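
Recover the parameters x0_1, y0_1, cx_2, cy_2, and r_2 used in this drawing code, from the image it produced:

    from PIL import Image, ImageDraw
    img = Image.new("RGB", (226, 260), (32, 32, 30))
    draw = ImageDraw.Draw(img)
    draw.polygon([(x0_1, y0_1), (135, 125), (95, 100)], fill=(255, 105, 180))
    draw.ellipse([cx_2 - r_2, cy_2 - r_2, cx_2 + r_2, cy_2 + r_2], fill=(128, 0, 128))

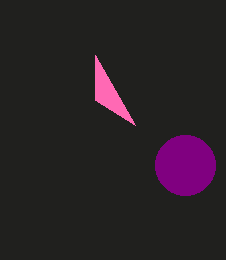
x0_1 = 95; y0_1 = 55; cx_2 = 185; cy_2 = 165; r_2 = 30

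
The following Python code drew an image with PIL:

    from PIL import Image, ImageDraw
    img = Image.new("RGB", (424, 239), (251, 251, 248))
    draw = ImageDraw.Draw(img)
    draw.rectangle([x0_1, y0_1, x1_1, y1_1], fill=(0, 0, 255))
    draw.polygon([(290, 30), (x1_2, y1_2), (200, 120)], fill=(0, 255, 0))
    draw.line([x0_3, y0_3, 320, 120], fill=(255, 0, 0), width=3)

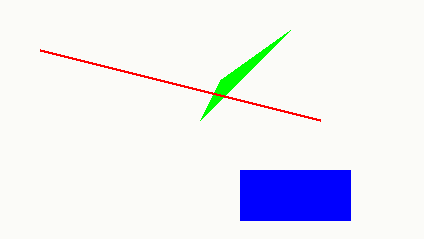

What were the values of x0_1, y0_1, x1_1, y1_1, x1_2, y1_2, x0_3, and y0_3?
x0_1 = 240; y0_1 = 170; x1_1 = 350; y1_1 = 220; x1_2 = 220; y1_2 = 80; x0_3 = 40; y0_3 = 50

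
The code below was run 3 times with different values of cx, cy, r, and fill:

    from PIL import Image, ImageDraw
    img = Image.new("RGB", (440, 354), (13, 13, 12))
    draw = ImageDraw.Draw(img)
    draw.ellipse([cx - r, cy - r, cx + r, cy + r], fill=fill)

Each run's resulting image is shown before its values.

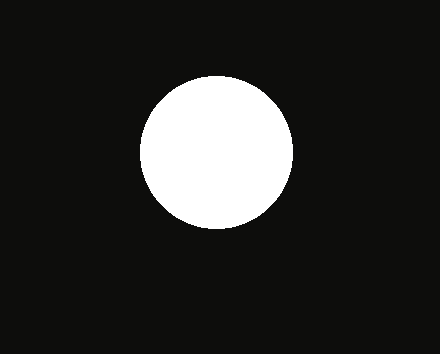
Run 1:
cx = 216; cy = 152; r = 76; fill = 'white'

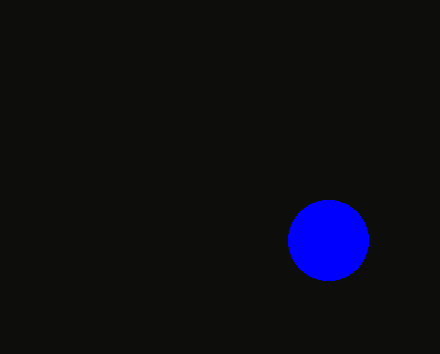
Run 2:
cx = 328, cy = 240, r = 40, fill = 'blue'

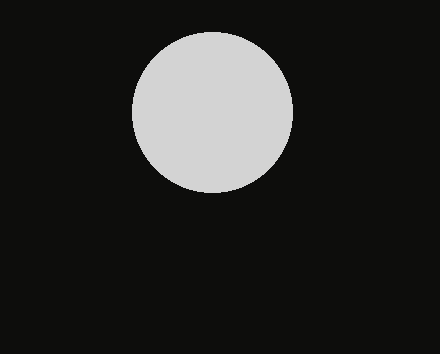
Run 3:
cx = 212, cy = 112, r = 80, fill = 'lightgray'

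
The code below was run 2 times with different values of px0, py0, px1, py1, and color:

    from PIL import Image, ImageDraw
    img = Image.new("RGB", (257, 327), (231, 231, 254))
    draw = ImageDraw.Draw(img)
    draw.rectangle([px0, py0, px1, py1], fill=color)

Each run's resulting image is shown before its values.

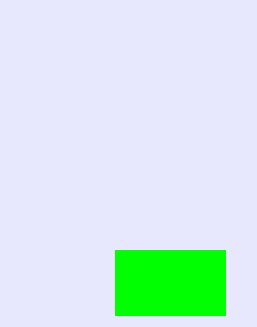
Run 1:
px0 = 115, py0 = 250, px1 = 225, py1 = 315, color = 'lime'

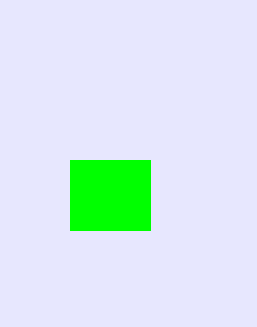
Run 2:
px0 = 70
py0 = 160
px1 = 150
py1 = 230
color = 'lime'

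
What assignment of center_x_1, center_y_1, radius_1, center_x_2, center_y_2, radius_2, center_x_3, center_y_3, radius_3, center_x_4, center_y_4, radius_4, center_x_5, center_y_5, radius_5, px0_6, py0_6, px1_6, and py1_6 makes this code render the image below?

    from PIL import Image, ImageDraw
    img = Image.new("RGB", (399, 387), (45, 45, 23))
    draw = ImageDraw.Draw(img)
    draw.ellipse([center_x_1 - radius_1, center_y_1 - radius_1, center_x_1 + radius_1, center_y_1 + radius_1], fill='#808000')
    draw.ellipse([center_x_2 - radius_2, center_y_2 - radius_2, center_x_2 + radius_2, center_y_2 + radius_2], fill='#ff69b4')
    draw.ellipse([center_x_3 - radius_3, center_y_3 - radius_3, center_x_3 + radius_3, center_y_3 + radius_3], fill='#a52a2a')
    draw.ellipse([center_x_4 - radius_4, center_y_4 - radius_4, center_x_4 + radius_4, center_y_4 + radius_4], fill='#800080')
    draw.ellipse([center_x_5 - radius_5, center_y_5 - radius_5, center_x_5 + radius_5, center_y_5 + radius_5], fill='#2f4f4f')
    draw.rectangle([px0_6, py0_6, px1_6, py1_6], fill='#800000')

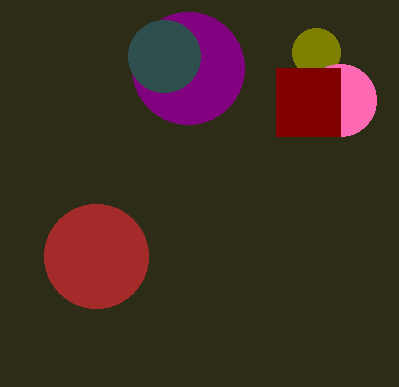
center_x_1 = 316, center_y_1 = 52, radius_1 = 24, center_x_2 = 340, center_y_2 = 100, radius_2 = 36, center_x_3 = 96, center_y_3 = 256, radius_3 = 52, center_x_4 = 188, center_y_4 = 68, radius_4 = 56, center_x_5 = 164, center_y_5 = 56, radius_5 = 36, px0_6 = 276, py0_6 = 68, px1_6 = 340, py1_6 = 136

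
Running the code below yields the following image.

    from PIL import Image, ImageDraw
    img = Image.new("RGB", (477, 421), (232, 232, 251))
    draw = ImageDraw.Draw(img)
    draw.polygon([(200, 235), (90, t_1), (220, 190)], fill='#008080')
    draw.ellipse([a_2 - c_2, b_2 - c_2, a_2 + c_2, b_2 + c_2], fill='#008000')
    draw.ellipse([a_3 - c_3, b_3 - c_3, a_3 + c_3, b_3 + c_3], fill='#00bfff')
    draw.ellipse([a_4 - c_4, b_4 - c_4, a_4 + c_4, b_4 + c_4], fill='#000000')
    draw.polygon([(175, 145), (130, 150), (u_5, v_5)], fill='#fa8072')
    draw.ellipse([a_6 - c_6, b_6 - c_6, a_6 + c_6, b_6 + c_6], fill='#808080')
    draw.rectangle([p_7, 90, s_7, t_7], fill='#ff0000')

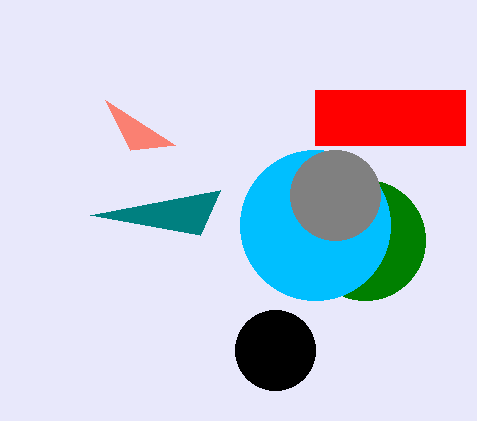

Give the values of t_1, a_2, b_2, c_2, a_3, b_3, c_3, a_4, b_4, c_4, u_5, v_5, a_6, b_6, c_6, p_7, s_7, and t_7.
t_1 = 215; a_2 = 365; b_2 = 240; c_2 = 60; a_3 = 315; b_3 = 225; c_3 = 75; a_4 = 275; b_4 = 350; c_4 = 40; u_5 = 105; v_5 = 100; a_6 = 335; b_6 = 195; c_6 = 45; p_7 = 315; s_7 = 465; t_7 = 145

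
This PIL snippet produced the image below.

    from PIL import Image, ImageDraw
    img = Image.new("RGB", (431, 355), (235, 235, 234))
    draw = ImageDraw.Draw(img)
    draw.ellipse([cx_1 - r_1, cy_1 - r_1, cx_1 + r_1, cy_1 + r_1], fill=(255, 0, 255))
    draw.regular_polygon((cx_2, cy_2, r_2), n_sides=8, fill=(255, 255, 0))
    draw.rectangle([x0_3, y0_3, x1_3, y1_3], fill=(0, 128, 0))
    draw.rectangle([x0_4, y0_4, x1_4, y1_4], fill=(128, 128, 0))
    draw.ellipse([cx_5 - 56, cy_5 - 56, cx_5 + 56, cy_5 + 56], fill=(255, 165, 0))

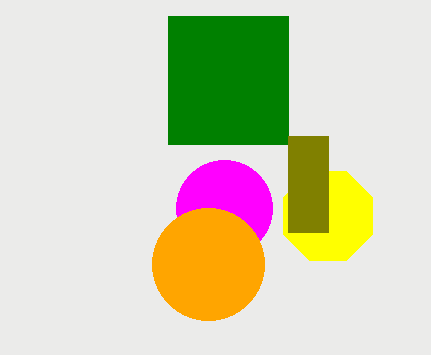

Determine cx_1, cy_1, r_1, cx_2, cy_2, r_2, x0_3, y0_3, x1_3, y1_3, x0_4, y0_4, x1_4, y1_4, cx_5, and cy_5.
cx_1 = 224, cy_1 = 208, r_1 = 48, cx_2 = 328, cy_2 = 216, r_2 = 48, x0_3 = 168, y0_3 = 16, x1_3 = 288, y1_3 = 144, x0_4 = 288, y0_4 = 136, x1_4 = 328, y1_4 = 232, cx_5 = 208, cy_5 = 264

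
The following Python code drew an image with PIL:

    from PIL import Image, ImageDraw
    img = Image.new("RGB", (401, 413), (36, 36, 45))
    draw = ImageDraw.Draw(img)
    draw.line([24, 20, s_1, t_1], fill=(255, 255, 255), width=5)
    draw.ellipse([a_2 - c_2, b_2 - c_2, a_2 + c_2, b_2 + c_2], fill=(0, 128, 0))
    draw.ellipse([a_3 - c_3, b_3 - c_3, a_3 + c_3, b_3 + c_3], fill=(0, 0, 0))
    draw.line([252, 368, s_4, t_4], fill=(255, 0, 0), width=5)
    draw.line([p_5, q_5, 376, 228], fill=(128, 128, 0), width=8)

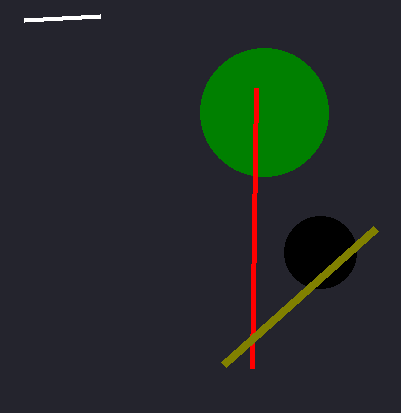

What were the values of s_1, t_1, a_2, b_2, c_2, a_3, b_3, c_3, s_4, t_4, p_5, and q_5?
s_1 = 100
t_1 = 16
a_2 = 264
b_2 = 112
c_2 = 64
a_3 = 320
b_3 = 252
c_3 = 36
s_4 = 256
t_4 = 88
p_5 = 224
q_5 = 364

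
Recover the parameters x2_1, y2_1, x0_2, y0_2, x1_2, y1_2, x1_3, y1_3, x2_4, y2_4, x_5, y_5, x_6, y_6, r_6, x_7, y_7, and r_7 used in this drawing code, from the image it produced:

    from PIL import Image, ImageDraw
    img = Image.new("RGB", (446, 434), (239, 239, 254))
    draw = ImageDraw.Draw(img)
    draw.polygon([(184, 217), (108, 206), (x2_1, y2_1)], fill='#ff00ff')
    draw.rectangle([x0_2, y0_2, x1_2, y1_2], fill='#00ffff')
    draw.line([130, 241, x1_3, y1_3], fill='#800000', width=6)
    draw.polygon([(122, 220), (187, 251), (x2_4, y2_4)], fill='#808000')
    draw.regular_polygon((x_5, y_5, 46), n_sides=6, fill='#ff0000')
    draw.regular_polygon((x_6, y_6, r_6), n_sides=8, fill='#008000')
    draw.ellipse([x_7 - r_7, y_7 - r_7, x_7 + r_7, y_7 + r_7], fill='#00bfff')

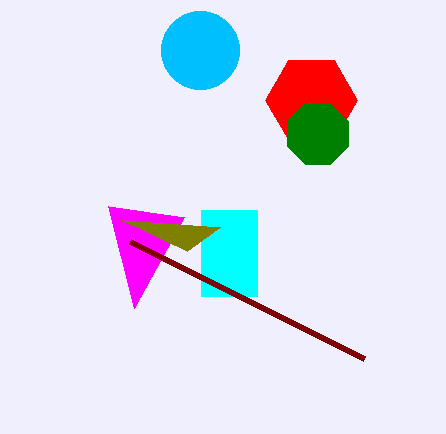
x2_1 = 134
y2_1 = 308
x0_2 = 201
y0_2 = 210
x1_2 = 257
y1_2 = 296
x1_3 = 364
y1_3 = 358
x2_4 = 220
y2_4 = 227
x_5 = 311
y_5 = 100
x_6 = 318
y_6 = 134
r_6 = 33
x_7 = 200
y_7 = 50
r_7 = 39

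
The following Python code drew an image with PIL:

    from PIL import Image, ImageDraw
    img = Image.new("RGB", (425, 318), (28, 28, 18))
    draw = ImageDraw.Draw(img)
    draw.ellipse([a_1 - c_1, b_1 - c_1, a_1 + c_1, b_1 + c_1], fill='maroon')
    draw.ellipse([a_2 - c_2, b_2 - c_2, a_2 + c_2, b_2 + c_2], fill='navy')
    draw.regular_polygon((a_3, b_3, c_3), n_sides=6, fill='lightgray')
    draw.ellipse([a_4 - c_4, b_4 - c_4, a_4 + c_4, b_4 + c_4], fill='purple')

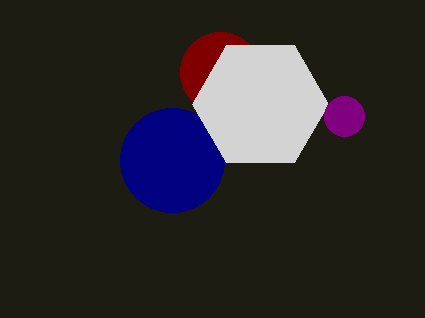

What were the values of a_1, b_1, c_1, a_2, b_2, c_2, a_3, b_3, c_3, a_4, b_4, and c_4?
a_1 = 220; b_1 = 72; c_1 = 40; a_2 = 172; b_2 = 160; c_2 = 52; a_3 = 260; b_3 = 104; c_3 = 68; a_4 = 344; b_4 = 116; c_4 = 20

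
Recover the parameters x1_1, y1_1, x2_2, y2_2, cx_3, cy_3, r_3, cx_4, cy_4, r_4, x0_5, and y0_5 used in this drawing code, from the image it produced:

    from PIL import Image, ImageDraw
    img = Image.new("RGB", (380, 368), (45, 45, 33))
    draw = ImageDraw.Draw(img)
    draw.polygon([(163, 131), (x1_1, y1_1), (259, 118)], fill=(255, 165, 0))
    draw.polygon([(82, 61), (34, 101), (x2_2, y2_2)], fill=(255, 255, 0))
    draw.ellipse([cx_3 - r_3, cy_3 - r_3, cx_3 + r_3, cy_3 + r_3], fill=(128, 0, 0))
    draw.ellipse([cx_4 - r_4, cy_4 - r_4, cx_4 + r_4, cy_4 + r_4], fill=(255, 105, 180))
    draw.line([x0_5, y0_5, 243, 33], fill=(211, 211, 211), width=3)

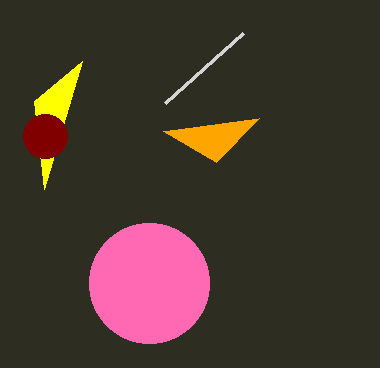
x1_1 = 216
y1_1 = 162
x2_2 = 44
y2_2 = 189
cx_3 = 45
cy_3 = 136
r_3 = 22
cx_4 = 149
cy_4 = 283
r_4 = 60
x0_5 = 165
y0_5 = 103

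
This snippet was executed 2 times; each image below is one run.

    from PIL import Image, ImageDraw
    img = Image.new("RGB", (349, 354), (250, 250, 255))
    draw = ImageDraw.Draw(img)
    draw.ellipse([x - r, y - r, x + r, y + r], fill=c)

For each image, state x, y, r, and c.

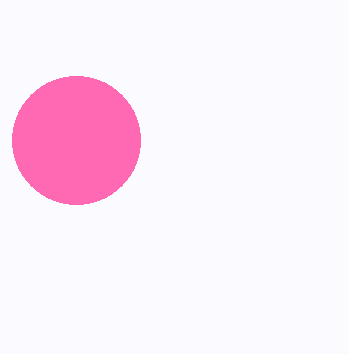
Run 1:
x = 76
y = 140
r = 64
c = 'hotpink'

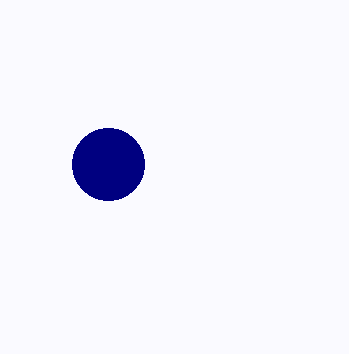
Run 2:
x = 108; y = 164; r = 36; c = 'navy'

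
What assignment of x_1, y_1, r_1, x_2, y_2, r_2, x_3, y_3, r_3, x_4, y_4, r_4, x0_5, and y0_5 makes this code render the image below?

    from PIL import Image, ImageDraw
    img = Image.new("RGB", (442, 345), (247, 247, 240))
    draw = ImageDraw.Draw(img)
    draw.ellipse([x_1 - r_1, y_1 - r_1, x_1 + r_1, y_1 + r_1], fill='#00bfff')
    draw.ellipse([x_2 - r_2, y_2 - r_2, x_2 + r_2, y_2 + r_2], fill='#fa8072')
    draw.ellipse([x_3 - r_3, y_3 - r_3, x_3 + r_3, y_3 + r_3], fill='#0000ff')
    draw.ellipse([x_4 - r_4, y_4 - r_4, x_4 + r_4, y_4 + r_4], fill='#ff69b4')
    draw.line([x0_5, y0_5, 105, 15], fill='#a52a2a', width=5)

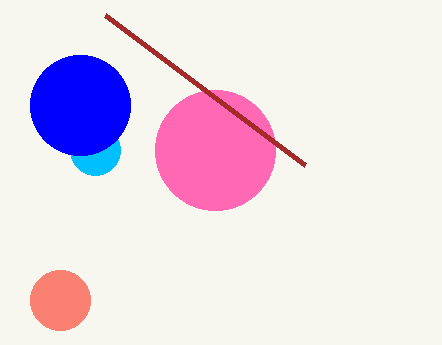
x_1 = 95; y_1 = 150; r_1 = 25; x_2 = 60; y_2 = 300; r_2 = 30; x_3 = 80; y_3 = 105; r_3 = 50; x_4 = 215; y_4 = 150; r_4 = 60; x0_5 = 305; y0_5 = 165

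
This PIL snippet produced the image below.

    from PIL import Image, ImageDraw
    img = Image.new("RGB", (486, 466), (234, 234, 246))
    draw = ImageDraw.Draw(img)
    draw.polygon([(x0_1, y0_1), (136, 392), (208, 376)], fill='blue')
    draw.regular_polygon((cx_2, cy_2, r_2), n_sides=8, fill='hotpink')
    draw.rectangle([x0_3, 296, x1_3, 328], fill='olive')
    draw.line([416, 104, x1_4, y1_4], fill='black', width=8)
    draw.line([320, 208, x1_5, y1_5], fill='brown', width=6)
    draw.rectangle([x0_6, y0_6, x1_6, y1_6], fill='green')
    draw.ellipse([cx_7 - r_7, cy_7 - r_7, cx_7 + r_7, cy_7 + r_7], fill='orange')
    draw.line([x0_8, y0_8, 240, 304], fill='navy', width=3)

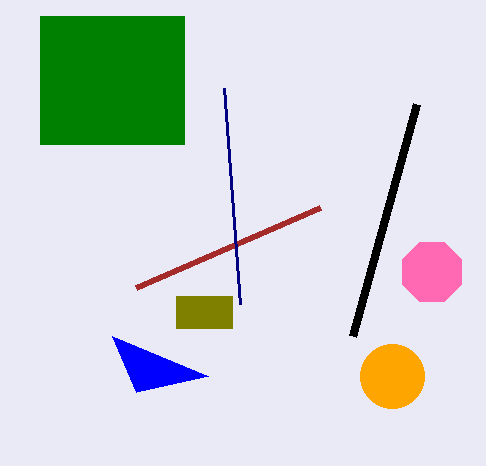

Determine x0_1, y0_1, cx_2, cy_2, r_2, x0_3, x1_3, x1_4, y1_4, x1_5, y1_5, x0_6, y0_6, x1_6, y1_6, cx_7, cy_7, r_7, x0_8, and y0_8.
x0_1 = 112, y0_1 = 336, cx_2 = 432, cy_2 = 272, r_2 = 32, x0_3 = 176, x1_3 = 232, x1_4 = 352, y1_4 = 336, x1_5 = 136, y1_5 = 288, x0_6 = 40, y0_6 = 16, x1_6 = 184, y1_6 = 144, cx_7 = 392, cy_7 = 376, r_7 = 32, x0_8 = 224, y0_8 = 88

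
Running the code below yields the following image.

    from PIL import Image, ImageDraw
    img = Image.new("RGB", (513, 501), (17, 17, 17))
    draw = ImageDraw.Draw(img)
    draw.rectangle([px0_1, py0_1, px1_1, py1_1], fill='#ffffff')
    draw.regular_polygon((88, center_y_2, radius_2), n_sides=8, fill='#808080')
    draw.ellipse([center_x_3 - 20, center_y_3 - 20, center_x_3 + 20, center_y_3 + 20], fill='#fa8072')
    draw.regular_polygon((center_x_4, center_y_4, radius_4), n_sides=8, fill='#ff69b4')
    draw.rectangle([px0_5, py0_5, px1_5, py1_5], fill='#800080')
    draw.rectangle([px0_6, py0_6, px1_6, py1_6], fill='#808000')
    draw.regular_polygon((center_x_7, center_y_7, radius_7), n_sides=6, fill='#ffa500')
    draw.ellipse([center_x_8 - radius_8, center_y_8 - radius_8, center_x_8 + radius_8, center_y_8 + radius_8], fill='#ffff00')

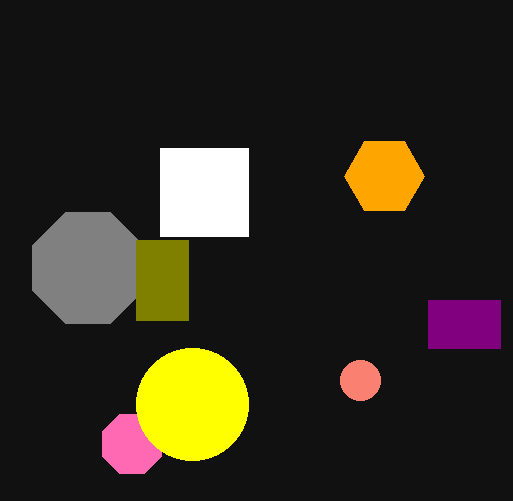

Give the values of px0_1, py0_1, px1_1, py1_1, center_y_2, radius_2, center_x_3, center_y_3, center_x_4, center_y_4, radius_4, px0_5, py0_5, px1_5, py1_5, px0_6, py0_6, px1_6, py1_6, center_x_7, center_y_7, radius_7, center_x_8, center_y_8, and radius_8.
px0_1 = 160; py0_1 = 148; px1_1 = 248; py1_1 = 236; center_y_2 = 268; radius_2 = 60; center_x_3 = 360; center_y_3 = 380; center_x_4 = 132; center_y_4 = 444; radius_4 = 32; px0_5 = 428; py0_5 = 300; px1_5 = 500; py1_5 = 348; px0_6 = 136; py0_6 = 240; px1_6 = 188; py1_6 = 320; center_x_7 = 384; center_y_7 = 176; radius_7 = 40; center_x_8 = 192; center_y_8 = 404; radius_8 = 56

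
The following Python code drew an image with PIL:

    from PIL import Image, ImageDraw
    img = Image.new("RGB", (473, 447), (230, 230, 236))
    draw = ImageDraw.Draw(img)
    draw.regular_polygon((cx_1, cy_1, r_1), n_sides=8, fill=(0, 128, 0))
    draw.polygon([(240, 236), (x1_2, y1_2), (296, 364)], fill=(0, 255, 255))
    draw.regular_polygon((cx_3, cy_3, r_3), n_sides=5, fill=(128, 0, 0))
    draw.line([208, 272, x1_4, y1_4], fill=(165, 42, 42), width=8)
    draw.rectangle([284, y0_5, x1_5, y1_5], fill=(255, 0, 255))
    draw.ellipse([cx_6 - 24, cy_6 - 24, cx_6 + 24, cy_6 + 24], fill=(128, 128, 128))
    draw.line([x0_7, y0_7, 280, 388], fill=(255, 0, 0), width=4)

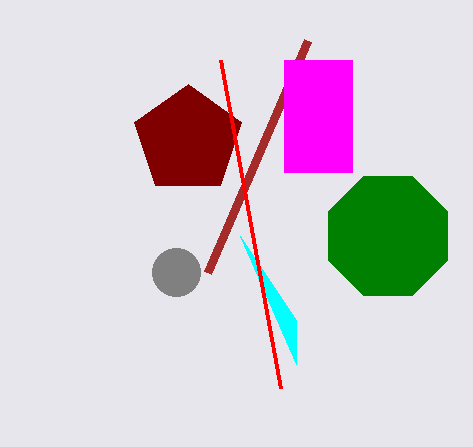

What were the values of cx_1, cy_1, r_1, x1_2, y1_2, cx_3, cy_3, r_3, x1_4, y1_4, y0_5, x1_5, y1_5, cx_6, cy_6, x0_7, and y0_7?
cx_1 = 388, cy_1 = 236, r_1 = 64, x1_2 = 296, y1_2 = 320, cx_3 = 188, cy_3 = 140, r_3 = 56, x1_4 = 308, y1_4 = 40, y0_5 = 60, x1_5 = 352, y1_5 = 172, cx_6 = 176, cy_6 = 272, x0_7 = 220, y0_7 = 60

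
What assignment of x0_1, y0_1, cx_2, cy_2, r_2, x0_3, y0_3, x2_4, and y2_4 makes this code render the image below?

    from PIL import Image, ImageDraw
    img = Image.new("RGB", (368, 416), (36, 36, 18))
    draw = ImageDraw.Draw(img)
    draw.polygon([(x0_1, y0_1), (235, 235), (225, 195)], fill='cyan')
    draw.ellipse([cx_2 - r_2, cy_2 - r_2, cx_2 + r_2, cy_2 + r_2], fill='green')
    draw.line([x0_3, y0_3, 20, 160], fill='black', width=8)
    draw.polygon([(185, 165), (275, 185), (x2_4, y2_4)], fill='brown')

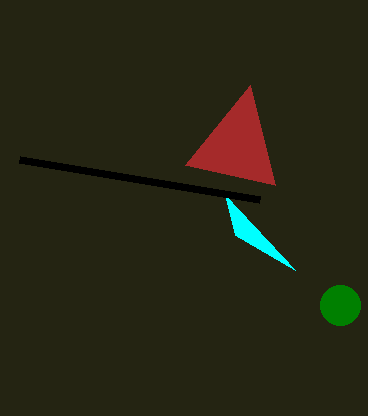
x0_1 = 295; y0_1 = 270; cx_2 = 340; cy_2 = 305; r_2 = 20; x0_3 = 260; y0_3 = 200; x2_4 = 250; y2_4 = 85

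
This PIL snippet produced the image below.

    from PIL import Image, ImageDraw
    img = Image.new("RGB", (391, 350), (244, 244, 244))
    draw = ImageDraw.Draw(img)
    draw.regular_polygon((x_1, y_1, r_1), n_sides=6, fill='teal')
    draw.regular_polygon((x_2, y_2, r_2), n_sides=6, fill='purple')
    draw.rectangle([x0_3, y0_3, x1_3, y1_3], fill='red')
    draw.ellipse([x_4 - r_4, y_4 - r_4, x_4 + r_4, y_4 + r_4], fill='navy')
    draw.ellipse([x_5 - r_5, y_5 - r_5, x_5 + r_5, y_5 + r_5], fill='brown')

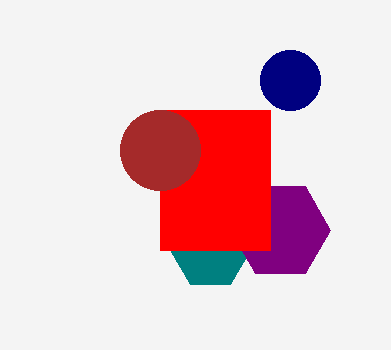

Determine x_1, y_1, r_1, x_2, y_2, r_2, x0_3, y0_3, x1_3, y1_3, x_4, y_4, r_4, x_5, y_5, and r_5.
x_1 = 210
y_1 = 250
r_1 = 40
x_2 = 280
y_2 = 230
r_2 = 50
x0_3 = 160
y0_3 = 110
x1_3 = 270
y1_3 = 250
x_4 = 290
y_4 = 80
r_4 = 30
x_5 = 160
y_5 = 150
r_5 = 40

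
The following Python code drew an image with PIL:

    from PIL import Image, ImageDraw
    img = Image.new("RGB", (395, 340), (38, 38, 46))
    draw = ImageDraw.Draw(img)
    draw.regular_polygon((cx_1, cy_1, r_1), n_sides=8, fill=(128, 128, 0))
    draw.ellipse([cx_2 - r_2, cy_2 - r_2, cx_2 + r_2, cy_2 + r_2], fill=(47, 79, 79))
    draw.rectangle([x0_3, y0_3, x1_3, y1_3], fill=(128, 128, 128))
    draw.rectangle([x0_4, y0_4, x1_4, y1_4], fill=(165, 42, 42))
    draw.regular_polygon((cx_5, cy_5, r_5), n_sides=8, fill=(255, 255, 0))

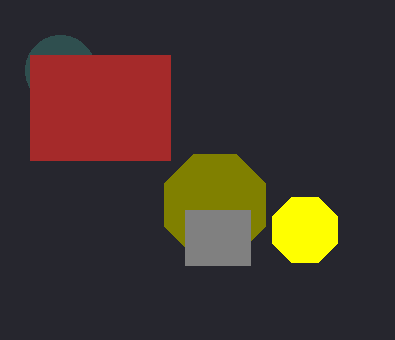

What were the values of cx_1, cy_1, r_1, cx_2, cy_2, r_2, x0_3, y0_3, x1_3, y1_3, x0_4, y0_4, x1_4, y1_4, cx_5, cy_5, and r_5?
cx_1 = 215, cy_1 = 205, r_1 = 55, cx_2 = 60, cy_2 = 70, r_2 = 35, x0_3 = 185, y0_3 = 210, x1_3 = 250, y1_3 = 265, x0_4 = 30, y0_4 = 55, x1_4 = 170, y1_4 = 160, cx_5 = 305, cy_5 = 230, r_5 = 35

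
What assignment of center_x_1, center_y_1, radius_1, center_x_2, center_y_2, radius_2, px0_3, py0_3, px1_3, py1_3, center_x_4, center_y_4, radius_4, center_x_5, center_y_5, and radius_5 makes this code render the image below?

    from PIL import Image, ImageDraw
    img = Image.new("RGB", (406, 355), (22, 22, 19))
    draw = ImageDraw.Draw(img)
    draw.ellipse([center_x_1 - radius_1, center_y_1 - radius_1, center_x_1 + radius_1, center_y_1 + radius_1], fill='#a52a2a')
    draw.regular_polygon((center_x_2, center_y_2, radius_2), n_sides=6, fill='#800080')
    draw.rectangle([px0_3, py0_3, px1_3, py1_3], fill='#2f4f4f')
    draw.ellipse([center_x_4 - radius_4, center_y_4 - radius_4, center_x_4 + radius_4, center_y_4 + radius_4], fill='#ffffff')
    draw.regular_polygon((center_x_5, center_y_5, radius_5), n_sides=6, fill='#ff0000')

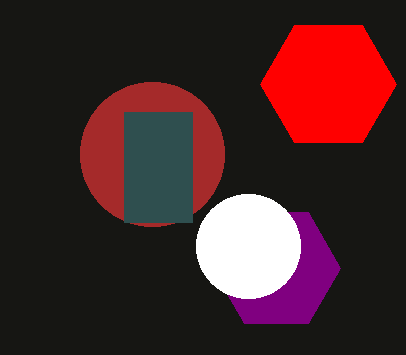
center_x_1 = 152, center_y_1 = 154, radius_1 = 72, center_x_2 = 276, center_y_2 = 268, radius_2 = 64, px0_3 = 124, py0_3 = 112, px1_3 = 192, py1_3 = 222, center_x_4 = 248, center_y_4 = 246, radius_4 = 52, center_x_5 = 328, center_y_5 = 84, radius_5 = 68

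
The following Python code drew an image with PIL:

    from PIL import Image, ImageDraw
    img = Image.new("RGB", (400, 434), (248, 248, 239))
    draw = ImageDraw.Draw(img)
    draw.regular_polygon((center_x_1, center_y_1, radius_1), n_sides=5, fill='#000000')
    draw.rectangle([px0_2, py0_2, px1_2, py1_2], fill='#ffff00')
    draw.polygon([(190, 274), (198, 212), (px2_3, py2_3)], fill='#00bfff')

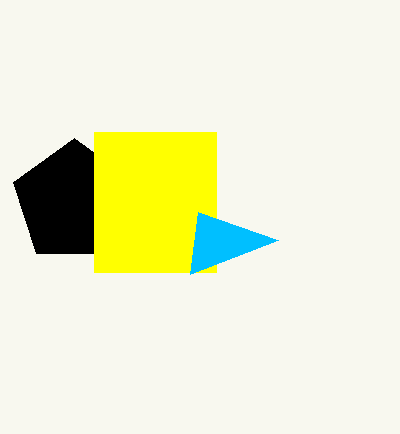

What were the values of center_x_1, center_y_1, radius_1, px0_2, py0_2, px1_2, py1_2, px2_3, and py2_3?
center_x_1 = 74; center_y_1 = 202; radius_1 = 64; px0_2 = 94; py0_2 = 132; px1_2 = 216; py1_2 = 272; px2_3 = 278; py2_3 = 240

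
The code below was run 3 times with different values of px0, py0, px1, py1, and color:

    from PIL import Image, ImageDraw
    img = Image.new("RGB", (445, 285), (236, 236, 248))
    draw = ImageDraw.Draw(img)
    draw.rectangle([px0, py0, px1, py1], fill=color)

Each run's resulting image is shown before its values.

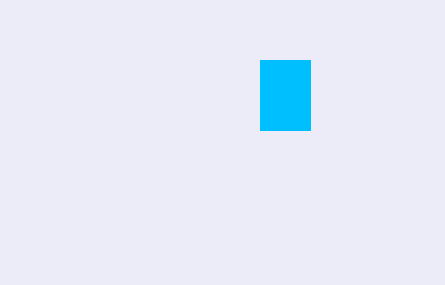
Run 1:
px0 = 260; py0 = 60; px1 = 310; py1 = 130; color = 'deepskyblue'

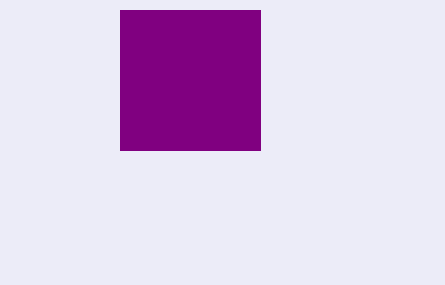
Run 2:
px0 = 120
py0 = 10
px1 = 260
py1 = 150
color = 'purple'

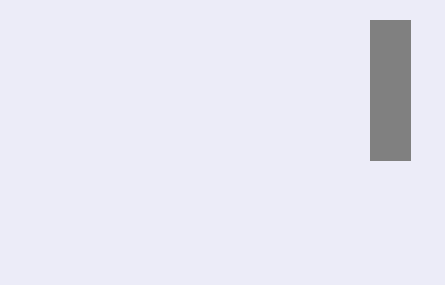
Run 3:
px0 = 370, py0 = 20, px1 = 410, py1 = 160, color = 'gray'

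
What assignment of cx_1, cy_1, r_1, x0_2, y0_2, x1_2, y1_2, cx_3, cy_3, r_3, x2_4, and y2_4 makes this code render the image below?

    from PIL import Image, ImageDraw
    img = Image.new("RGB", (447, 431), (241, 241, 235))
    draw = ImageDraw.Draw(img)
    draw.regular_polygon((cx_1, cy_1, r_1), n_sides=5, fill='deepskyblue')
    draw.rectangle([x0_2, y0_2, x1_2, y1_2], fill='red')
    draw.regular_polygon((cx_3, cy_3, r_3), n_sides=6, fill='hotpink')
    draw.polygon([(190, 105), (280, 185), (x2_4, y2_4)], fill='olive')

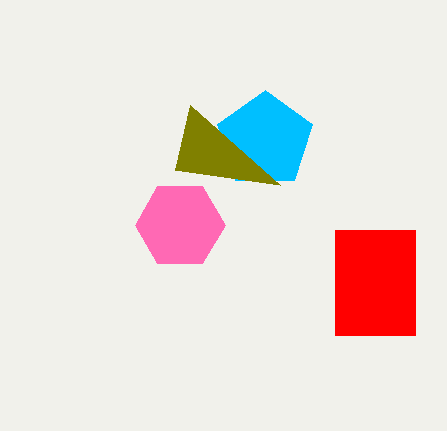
cx_1 = 265; cy_1 = 140; r_1 = 50; x0_2 = 335; y0_2 = 230; x1_2 = 415; y1_2 = 335; cx_3 = 180; cy_3 = 225; r_3 = 45; x2_4 = 175; y2_4 = 170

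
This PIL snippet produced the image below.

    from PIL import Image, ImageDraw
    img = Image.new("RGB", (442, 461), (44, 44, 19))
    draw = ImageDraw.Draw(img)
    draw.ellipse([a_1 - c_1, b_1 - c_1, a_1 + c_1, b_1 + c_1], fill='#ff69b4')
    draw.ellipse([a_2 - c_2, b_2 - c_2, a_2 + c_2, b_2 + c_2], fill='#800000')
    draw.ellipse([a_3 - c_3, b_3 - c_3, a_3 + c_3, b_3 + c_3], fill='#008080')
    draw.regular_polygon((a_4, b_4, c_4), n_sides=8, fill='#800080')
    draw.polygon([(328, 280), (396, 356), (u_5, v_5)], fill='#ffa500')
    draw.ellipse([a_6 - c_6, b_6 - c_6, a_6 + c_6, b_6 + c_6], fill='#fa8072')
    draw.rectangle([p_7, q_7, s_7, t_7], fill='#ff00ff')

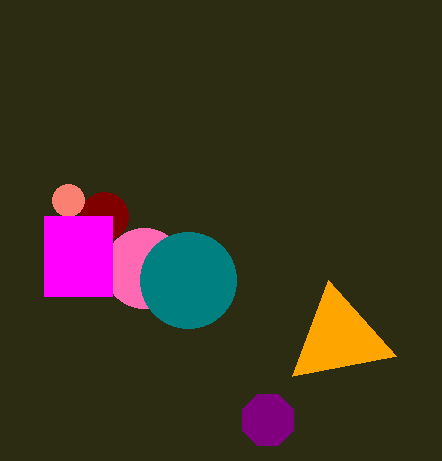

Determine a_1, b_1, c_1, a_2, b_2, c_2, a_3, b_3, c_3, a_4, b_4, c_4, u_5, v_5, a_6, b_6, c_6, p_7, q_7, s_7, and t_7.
a_1 = 144; b_1 = 268; c_1 = 40; a_2 = 104; b_2 = 216; c_2 = 24; a_3 = 188; b_3 = 280; c_3 = 48; a_4 = 268; b_4 = 420; c_4 = 28; u_5 = 292; v_5 = 376; a_6 = 68; b_6 = 200; c_6 = 16; p_7 = 44; q_7 = 216; s_7 = 112; t_7 = 296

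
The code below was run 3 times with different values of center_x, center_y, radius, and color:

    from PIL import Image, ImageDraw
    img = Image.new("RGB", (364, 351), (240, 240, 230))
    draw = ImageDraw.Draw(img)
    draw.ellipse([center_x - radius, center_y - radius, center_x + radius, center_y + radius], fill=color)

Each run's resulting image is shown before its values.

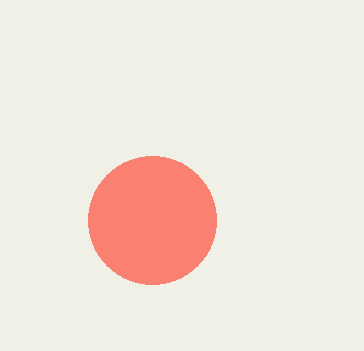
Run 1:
center_x = 152; center_y = 220; radius = 64; color = 'salmon'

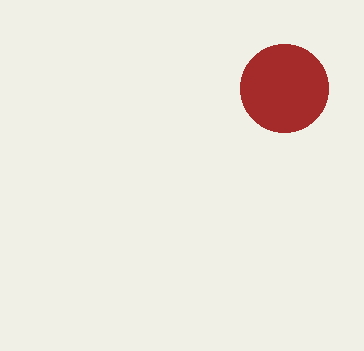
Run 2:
center_x = 284
center_y = 88
radius = 44
color = 'brown'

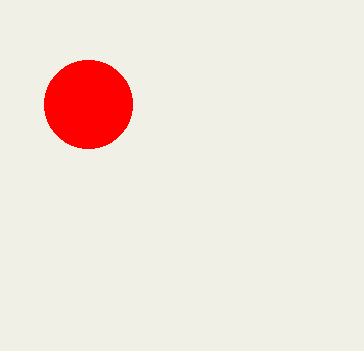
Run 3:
center_x = 88; center_y = 104; radius = 44; color = 'red'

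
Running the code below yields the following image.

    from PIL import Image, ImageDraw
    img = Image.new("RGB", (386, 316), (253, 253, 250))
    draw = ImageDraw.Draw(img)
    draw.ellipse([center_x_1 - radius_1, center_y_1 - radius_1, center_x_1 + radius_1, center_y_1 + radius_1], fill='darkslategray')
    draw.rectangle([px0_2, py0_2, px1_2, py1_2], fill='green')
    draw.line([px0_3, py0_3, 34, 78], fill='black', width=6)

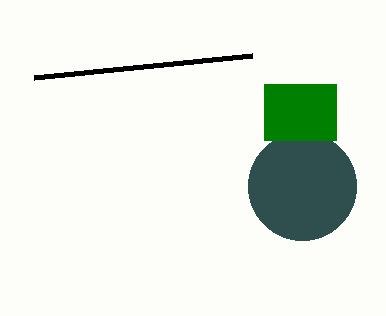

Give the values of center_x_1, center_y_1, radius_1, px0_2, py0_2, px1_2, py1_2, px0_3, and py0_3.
center_x_1 = 302, center_y_1 = 186, radius_1 = 54, px0_2 = 264, py0_2 = 84, px1_2 = 336, py1_2 = 140, px0_3 = 252, py0_3 = 56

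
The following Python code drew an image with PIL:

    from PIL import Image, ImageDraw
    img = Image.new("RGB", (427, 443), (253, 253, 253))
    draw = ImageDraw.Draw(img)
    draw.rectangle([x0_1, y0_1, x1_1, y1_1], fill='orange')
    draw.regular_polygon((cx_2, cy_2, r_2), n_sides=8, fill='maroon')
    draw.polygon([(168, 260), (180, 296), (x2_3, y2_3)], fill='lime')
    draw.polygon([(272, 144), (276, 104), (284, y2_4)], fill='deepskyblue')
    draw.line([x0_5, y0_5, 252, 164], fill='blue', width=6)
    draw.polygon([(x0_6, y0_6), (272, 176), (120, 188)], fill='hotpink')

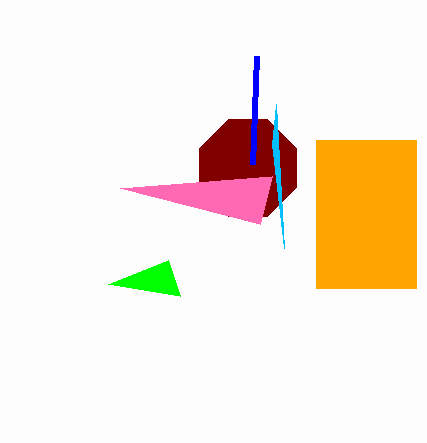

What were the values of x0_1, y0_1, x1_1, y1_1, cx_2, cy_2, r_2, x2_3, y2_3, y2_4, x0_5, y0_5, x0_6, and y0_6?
x0_1 = 316
y0_1 = 140
x1_1 = 416
y1_1 = 288
cx_2 = 248
cy_2 = 168
r_2 = 52
x2_3 = 108
y2_3 = 284
y2_4 = 248
x0_5 = 256
y0_5 = 56
x0_6 = 260
y0_6 = 224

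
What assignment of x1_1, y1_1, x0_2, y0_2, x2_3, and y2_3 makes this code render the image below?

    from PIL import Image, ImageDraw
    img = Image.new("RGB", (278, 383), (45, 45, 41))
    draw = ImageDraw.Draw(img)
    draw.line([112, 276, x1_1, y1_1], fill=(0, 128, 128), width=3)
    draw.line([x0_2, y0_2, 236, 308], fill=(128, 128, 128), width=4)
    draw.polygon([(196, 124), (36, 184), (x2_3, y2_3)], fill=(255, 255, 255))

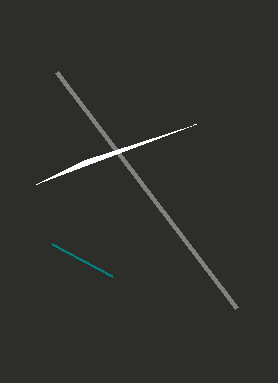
x1_1 = 52; y1_1 = 244; x0_2 = 56; y0_2 = 72; x2_3 = 84; y2_3 = 160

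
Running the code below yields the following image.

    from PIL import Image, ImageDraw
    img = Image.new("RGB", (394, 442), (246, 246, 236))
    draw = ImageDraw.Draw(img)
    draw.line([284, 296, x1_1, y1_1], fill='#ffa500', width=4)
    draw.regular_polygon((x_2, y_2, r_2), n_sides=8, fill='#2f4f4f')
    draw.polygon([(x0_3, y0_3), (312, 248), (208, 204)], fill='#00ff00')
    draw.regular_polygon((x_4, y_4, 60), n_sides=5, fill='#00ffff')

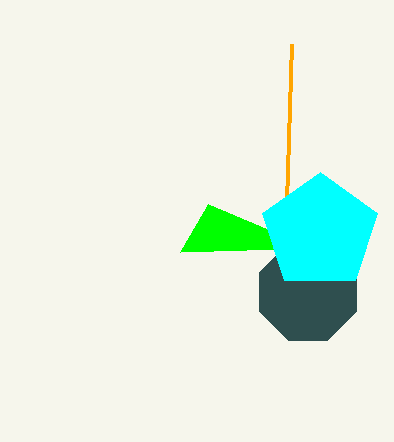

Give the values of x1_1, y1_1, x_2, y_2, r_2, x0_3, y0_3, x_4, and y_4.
x1_1 = 292
y1_1 = 44
x_2 = 308
y_2 = 292
r_2 = 52
x0_3 = 180
y0_3 = 252
x_4 = 320
y_4 = 232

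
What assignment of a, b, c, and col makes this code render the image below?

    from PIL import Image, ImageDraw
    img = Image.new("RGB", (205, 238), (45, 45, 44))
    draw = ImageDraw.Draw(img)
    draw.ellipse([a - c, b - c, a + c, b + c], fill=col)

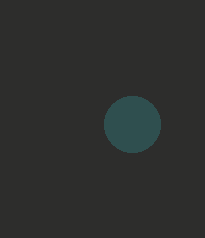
a = 132; b = 124; c = 28; col = 'darkslategray'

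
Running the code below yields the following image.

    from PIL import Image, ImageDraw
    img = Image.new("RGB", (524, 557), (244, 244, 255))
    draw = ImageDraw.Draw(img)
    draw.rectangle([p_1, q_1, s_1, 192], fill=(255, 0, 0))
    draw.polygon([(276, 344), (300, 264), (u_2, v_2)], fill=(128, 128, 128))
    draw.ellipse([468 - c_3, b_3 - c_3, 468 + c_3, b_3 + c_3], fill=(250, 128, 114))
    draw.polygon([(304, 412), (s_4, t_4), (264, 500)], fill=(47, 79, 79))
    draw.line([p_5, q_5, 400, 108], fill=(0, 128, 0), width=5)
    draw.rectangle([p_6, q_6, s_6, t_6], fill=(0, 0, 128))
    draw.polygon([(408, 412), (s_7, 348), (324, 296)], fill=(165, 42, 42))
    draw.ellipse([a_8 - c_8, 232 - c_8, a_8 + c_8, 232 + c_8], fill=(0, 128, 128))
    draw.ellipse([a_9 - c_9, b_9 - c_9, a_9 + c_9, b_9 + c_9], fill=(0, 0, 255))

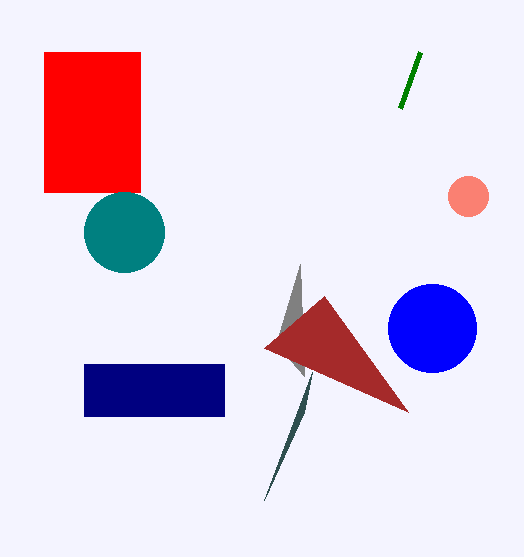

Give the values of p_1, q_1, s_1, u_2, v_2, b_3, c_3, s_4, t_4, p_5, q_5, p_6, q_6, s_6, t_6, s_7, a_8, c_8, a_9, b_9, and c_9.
p_1 = 44
q_1 = 52
s_1 = 140
u_2 = 304
v_2 = 376
b_3 = 196
c_3 = 20
s_4 = 312
t_4 = 372
p_5 = 420
q_5 = 52
p_6 = 84
q_6 = 364
s_6 = 224
t_6 = 416
s_7 = 264
a_8 = 124
c_8 = 40
a_9 = 432
b_9 = 328
c_9 = 44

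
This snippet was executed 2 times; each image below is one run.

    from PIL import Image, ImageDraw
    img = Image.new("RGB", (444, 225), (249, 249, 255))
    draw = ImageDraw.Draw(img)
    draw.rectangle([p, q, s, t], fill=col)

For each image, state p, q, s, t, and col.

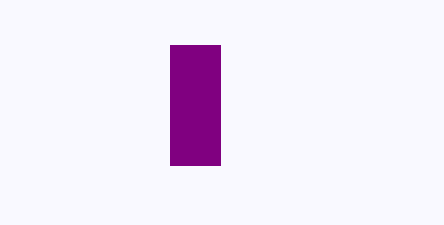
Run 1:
p = 170
q = 45
s = 220
t = 165
col = 'purple'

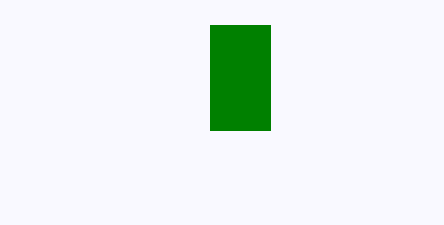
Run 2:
p = 210, q = 25, s = 270, t = 130, col = 'green'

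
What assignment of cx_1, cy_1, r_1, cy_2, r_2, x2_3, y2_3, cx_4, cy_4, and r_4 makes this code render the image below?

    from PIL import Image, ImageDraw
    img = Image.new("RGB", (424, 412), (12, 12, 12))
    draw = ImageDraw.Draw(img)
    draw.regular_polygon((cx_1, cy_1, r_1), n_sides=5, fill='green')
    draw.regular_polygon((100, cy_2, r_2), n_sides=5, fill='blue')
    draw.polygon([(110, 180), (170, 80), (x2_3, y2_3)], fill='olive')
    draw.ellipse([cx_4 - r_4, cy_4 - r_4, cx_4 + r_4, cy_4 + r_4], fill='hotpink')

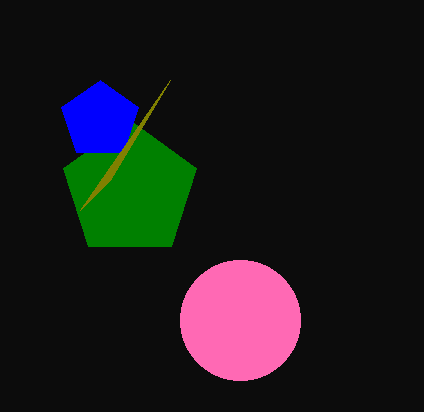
cx_1 = 130, cy_1 = 190, r_1 = 70, cy_2 = 120, r_2 = 40, x2_3 = 80, y2_3 = 210, cx_4 = 240, cy_4 = 320, r_4 = 60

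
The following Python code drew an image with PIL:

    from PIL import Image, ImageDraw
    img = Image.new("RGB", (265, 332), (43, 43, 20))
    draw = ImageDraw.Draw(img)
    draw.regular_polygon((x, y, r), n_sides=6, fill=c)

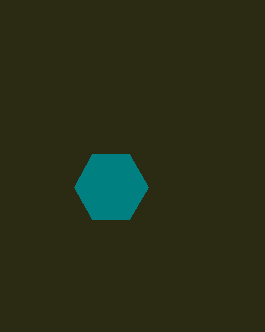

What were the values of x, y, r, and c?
x = 111, y = 187, r = 37, c = 'teal'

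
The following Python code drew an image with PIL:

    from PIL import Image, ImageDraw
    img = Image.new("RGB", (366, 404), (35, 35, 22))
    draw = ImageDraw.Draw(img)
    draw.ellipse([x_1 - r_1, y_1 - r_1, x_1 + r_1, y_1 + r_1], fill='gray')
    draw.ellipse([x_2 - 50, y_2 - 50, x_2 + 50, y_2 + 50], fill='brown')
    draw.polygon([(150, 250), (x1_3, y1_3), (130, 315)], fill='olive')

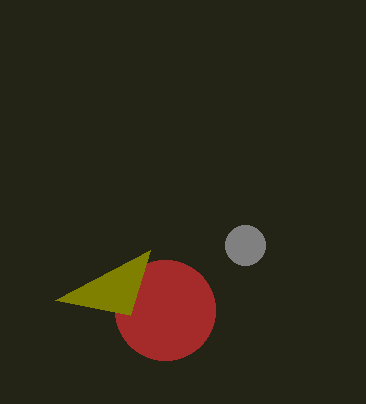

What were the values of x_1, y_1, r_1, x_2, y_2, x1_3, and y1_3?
x_1 = 245
y_1 = 245
r_1 = 20
x_2 = 165
y_2 = 310
x1_3 = 55
y1_3 = 300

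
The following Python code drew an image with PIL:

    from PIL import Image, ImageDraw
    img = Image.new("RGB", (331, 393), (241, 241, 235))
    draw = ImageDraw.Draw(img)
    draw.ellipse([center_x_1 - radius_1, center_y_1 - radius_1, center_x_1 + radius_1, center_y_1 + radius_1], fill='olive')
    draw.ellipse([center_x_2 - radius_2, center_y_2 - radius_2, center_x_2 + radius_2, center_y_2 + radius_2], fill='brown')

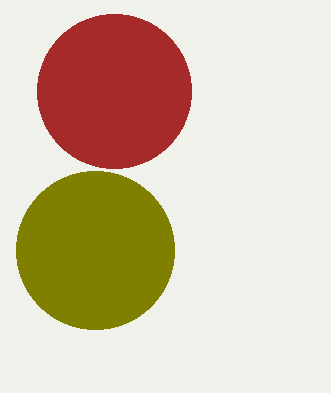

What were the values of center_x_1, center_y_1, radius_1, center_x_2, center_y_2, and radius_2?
center_x_1 = 95, center_y_1 = 250, radius_1 = 79, center_x_2 = 114, center_y_2 = 91, radius_2 = 77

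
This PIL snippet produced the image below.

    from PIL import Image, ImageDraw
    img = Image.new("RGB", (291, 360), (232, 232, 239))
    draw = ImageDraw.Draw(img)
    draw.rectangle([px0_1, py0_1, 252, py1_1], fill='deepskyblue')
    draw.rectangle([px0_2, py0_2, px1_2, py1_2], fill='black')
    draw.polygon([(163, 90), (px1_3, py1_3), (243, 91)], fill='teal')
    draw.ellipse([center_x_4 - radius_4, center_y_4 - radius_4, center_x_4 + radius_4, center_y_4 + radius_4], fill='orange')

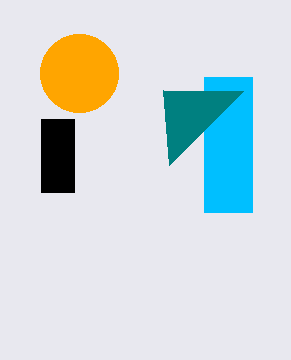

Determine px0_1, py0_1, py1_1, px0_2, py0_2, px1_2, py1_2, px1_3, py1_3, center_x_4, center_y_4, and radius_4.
px0_1 = 204, py0_1 = 77, py1_1 = 212, px0_2 = 41, py0_2 = 119, px1_2 = 74, py1_2 = 192, px1_3 = 169, py1_3 = 165, center_x_4 = 79, center_y_4 = 73, radius_4 = 39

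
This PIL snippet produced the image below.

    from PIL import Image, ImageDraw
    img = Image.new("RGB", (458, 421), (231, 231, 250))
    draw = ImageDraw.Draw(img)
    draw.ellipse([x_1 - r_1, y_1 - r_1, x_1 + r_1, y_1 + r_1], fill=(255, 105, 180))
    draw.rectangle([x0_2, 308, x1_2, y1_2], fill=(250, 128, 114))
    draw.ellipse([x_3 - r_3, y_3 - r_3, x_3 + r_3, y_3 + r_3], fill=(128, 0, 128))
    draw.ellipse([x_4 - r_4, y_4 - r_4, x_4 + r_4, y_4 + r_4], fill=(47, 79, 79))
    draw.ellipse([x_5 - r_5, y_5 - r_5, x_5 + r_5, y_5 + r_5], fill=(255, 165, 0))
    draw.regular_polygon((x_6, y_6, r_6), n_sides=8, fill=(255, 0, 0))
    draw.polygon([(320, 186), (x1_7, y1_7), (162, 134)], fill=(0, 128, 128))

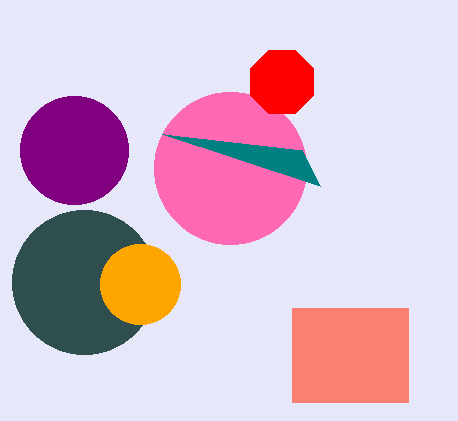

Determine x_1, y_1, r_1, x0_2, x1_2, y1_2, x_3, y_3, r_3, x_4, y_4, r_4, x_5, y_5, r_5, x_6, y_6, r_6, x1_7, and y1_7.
x_1 = 230; y_1 = 168; r_1 = 76; x0_2 = 292; x1_2 = 408; y1_2 = 402; x_3 = 74; y_3 = 150; r_3 = 54; x_4 = 84; y_4 = 282; r_4 = 72; x_5 = 140; y_5 = 284; r_5 = 40; x_6 = 282; y_6 = 82; r_6 = 34; x1_7 = 302; y1_7 = 150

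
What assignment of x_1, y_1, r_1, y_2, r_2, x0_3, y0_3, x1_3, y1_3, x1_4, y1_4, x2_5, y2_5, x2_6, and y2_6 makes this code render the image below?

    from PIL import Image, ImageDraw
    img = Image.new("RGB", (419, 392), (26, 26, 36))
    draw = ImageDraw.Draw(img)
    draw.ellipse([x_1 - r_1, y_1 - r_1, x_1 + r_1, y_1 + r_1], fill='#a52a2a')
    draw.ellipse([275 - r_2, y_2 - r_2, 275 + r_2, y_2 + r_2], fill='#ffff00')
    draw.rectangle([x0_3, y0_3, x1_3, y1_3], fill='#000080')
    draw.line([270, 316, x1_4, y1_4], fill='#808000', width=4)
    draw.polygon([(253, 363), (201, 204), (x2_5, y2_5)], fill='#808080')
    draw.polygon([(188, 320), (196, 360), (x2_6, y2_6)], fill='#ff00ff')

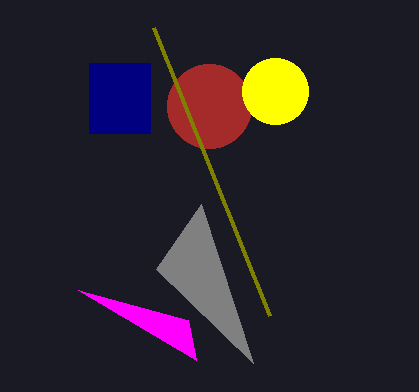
x_1 = 209
y_1 = 106
r_1 = 42
y_2 = 91
r_2 = 33
x0_3 = 89
y0_3 = 63
x1_3 = 150
y1_3 = 133
x1_4 = 154
y1_4 = 28
x2_5 = 156
y2_5 = 269
x2_6 = 78
y2_6 = 290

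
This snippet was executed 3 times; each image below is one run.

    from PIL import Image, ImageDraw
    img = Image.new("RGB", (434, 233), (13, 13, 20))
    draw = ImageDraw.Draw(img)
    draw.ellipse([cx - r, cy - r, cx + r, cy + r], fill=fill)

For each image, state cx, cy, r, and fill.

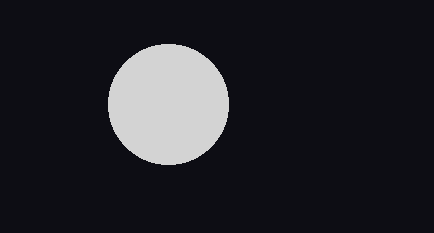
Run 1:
cx = 168
cy = 104
r = 60
fill = 'lightgray'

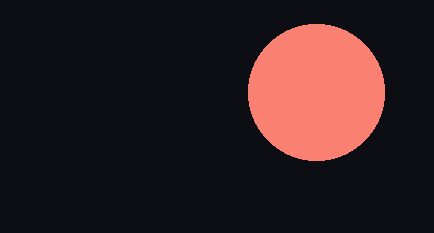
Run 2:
cx = 316; cy = 92; r = 68; fill = 'salmon'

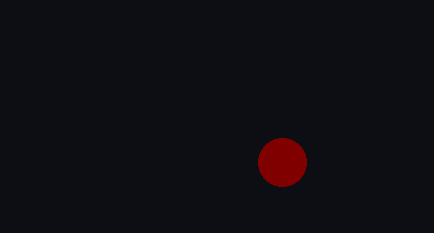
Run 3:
cx = 282; cy = 162; r = 24; fill = 'maroon'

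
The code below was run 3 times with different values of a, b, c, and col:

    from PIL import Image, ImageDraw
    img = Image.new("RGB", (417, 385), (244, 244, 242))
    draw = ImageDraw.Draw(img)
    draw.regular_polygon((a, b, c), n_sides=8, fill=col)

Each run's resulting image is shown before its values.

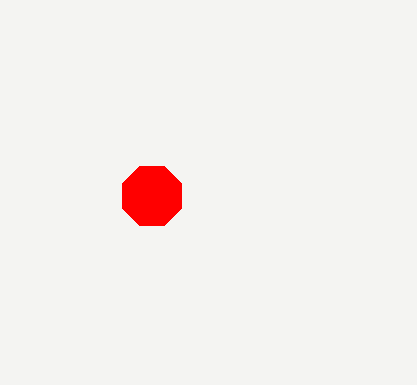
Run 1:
a = 152
b = 196
c = 32
col = 'red'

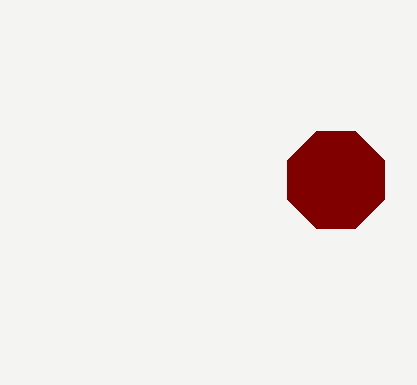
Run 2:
a = 336, b = 180, c = 52, col = 'maroon'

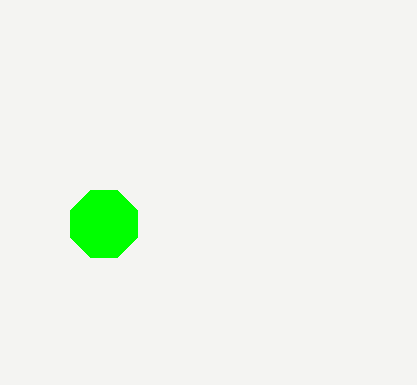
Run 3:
a = 104
b = 224
c = 36
col = 'lime'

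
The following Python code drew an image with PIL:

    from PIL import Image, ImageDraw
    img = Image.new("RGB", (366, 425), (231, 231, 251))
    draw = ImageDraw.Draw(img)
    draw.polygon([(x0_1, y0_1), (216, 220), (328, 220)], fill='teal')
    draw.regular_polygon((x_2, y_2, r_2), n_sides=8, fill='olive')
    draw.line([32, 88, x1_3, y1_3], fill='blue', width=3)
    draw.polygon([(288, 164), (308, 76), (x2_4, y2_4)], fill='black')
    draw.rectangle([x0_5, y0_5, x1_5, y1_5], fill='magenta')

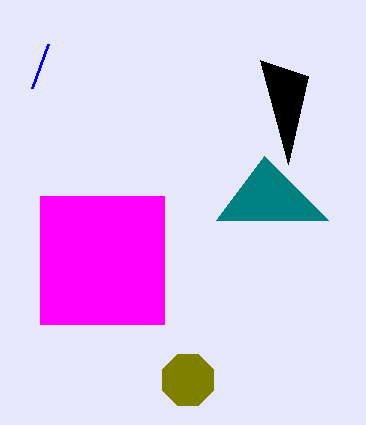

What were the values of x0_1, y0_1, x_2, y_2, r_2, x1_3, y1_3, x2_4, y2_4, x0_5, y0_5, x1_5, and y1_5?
x0_1 = 264, y0_1 = 156, x_2 = 188, y_2 = 380, r_2 = 28, x1_3 = 48, y1_3 = 44, x2_4 = 260, y2_4 = 60, x0_5 = 40, y0_5 = 196, x1_5 = 164, y1_5 = 324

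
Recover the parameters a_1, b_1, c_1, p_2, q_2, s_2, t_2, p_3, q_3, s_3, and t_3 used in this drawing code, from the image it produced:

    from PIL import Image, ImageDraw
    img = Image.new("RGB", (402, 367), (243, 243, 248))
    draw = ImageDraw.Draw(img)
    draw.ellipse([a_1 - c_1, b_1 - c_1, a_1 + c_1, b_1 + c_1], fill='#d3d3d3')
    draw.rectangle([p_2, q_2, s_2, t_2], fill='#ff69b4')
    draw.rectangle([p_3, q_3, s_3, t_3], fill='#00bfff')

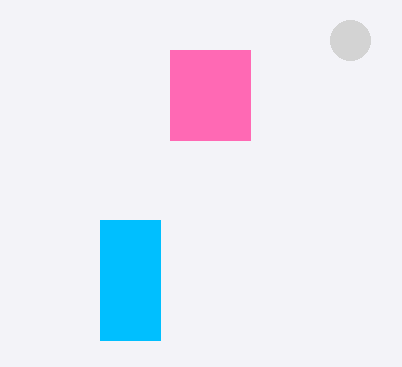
a_1 = 350, b_1 = 40, c_1 = 20, p_2 = 170, q_2 = 50, s_2 = 250, t_2 = 140, p_3 = 100, q_3 = 220, s_3 = 160, t_3 = 340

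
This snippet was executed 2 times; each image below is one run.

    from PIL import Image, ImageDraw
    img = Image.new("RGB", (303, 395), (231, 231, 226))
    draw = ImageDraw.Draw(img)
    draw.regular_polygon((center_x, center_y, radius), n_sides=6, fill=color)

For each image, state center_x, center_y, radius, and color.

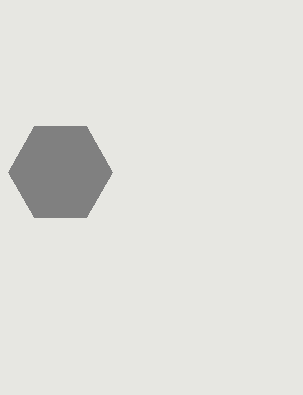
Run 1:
center_x = 60
center_y = 172
radius = 52
color = 'gray'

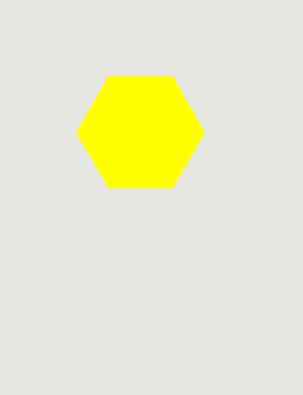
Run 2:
center_x = 140
center_y = 132
radius = 64
color = 'yellow'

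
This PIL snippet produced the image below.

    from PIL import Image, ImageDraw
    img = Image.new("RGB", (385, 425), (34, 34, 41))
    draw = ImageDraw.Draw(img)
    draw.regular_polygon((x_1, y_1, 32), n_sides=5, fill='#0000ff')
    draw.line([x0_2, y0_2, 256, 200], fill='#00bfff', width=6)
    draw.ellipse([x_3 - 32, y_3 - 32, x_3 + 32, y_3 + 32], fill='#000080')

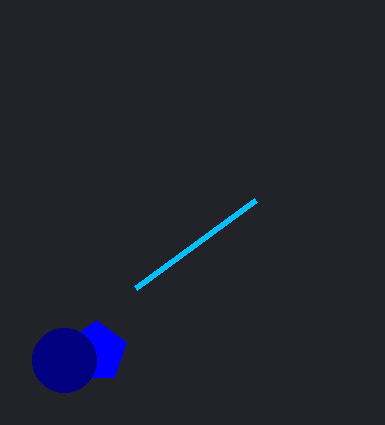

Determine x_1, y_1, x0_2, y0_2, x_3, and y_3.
x_1 = 96, y_1 = 352, x0_2 = 136, y0_2 = 288, x_3 = 64, y_3 = 360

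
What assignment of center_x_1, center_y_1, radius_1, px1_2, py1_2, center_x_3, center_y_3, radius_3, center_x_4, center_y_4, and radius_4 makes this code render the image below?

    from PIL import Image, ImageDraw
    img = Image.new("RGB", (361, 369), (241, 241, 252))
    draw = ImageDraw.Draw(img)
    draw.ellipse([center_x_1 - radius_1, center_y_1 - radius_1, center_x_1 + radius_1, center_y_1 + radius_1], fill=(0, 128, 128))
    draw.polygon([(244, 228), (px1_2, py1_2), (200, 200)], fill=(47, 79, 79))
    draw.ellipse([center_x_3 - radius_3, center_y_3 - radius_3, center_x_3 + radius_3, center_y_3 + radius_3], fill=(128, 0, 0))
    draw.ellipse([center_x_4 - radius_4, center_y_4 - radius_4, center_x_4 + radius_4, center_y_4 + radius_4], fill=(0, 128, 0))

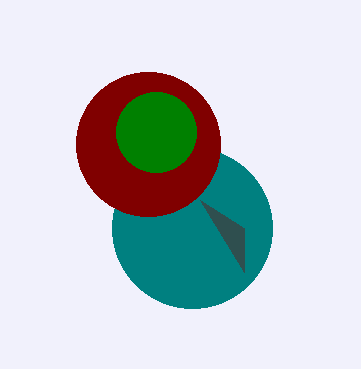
center_x_1 = 192; center_y_1 = 228; radius_1 = 80; px1_2 = 244; py1_2 = 272; center_x_3 = 148; center_y_3 = 144; radius_3 = 72; center_x_4 = 156; center_y_4 = 132; radius_4 = 40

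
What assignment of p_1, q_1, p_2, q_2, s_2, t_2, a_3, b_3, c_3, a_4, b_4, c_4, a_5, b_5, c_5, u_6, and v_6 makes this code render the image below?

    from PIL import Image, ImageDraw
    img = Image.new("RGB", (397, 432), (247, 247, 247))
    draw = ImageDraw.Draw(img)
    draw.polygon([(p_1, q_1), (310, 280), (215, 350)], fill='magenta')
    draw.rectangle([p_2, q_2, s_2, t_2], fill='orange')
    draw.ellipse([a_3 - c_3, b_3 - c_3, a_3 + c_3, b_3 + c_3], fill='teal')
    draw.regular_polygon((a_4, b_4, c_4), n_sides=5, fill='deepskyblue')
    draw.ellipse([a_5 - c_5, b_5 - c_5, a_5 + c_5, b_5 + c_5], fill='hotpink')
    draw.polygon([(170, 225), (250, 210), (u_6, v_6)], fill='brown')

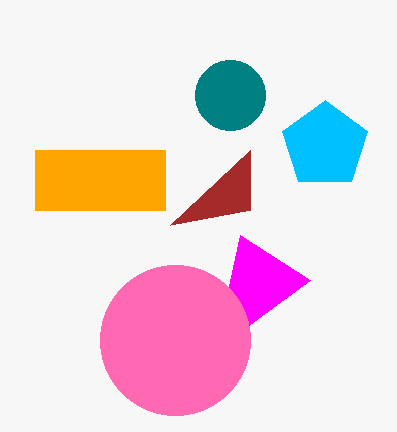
p_1 = 240; q_1 = 235; p_2 = 35; q_2 = 150; s_2 = 165; t_2 = 210; a_3 = 230; b_3 = 95; c_3 = 35; a_4 = 325; b_4 = 145; c_4 = 45; a_5 = 175; b_5 = 340; c_5 = 75; u_6 = 250; v_6 = 150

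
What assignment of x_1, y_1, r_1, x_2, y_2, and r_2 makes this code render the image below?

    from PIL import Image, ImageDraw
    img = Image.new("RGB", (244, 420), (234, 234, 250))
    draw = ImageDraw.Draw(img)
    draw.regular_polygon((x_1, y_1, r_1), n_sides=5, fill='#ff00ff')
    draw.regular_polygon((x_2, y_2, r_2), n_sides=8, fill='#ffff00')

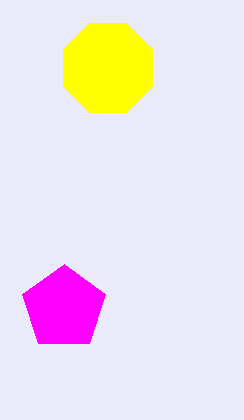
x_1 = 64, y_1 = 308, r_1 = 44, x_2 = 108, y_2 = 68, r_2 = 48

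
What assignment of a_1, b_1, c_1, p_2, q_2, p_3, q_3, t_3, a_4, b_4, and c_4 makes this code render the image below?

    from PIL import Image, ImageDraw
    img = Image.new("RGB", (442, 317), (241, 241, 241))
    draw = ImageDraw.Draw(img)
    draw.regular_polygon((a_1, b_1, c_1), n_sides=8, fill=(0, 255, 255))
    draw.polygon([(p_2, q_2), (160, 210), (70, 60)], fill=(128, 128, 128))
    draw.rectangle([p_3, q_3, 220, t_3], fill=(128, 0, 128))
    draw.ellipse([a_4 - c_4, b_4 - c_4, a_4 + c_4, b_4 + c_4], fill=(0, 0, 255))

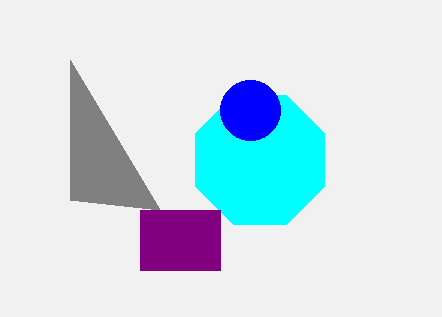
a_1 = 260, b_1 = 160, c_1 = 70, p_2 = 70, q_2 = 200, p_3 = 140, q_3 = 210, t_3 = 270, a_4 = 250, b_4 = 110, c_4 = 30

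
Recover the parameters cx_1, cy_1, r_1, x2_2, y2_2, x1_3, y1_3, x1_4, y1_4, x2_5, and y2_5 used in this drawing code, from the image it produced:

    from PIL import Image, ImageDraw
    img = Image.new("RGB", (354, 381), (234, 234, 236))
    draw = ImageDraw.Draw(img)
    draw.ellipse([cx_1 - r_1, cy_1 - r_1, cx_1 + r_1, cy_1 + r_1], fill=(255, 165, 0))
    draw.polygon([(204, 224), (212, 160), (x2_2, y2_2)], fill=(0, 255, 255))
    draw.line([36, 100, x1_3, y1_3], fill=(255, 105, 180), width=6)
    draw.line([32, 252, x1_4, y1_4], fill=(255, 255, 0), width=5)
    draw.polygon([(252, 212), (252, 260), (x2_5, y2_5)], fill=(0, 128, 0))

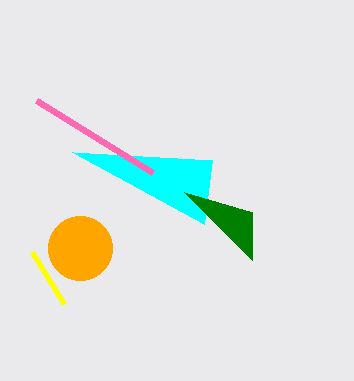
cx_1 = 80, cy_1 = 248, r_1 = 32, x2_2 = 72, y2_2 = 152, x1_3 = 152, y1_3 = 172, x1_4 = 64, y1_4 = 304, x2_5 = 184, y2_5 = 192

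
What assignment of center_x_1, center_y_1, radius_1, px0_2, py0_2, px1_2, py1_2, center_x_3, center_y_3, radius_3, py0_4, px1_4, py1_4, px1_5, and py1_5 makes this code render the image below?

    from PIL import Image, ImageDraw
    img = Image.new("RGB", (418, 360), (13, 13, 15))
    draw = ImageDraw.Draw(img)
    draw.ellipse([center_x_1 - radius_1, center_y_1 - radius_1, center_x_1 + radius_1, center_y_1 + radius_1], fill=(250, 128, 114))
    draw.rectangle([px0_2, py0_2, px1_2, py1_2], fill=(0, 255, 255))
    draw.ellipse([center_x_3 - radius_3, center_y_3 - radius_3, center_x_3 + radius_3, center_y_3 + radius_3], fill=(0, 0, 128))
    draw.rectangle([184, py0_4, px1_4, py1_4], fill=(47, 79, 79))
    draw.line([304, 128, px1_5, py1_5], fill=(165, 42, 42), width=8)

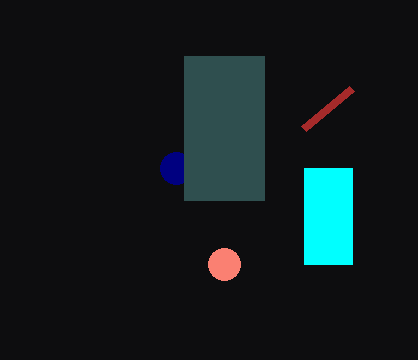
center_x_1 = 224, center_y_1 = 264, radius_1 = 16, px0_2 = 304, py0_2 = 168, px1_2 = 352, py1_2 = 264, center_x_3 = 176, center_y_3 = 168, radius_3 = 16, py0_4 = 56, px1_4 = 264, py1_4 = 200, px1_5 = 352, py1_5 = 88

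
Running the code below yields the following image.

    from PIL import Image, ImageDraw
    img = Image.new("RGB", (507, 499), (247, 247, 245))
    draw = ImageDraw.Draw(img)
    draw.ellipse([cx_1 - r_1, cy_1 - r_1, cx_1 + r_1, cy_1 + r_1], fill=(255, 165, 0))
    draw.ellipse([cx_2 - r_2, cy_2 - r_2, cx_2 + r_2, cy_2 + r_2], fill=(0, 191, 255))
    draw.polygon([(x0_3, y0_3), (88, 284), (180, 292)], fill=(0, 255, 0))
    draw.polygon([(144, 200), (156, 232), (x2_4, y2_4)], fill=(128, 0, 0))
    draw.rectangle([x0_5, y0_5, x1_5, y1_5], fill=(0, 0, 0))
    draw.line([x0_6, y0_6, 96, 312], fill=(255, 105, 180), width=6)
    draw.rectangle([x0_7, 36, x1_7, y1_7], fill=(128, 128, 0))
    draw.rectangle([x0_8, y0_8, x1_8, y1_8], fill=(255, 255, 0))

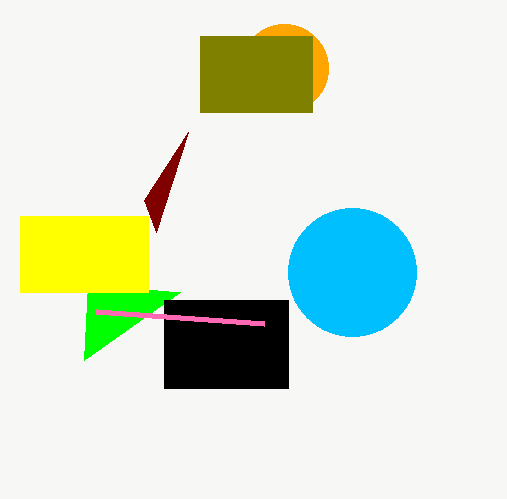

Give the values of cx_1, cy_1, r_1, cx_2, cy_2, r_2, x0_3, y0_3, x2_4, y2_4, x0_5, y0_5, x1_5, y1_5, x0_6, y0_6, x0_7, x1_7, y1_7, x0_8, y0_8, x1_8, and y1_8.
cx_1 = 284; cy_1 = 68; r_1 = 44; cx_2 = 352; cy_2 = 272; r_2 = 64; x0_3 = 84; y0_3 = 360; x2_4 = 188; y2_4 = 132; x0_5 = 164; y0_5 = 300; x1_5 = 288; y1_5 = 388; x0_6 = 264; y0_6 = 324; x0_7 = 200; x1_7 = 312; y1_7 = 112; x0_8 = 20; y0_8 = 216; x1_8 = 148; y1_8 = 292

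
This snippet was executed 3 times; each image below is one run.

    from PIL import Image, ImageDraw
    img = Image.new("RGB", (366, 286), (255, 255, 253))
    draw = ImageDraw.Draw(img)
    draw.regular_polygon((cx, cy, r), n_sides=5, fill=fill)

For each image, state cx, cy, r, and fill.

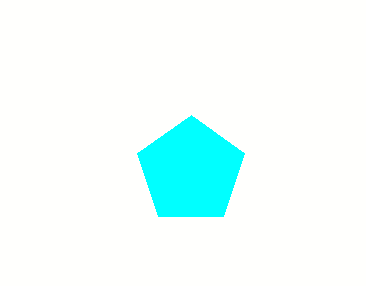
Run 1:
cx = 191
cy = 171
r = 56
fill = 'cyan'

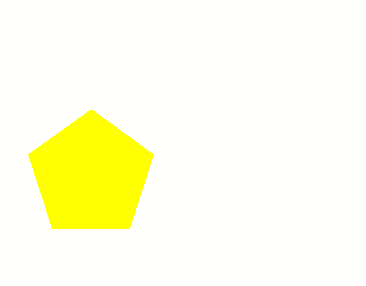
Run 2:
cx = 91
cy = 175
r = 66
fill = 'yellow'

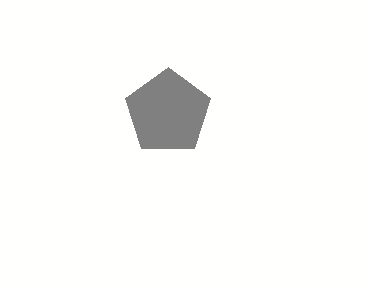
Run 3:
cx = 168, cy = 112, r = 45, fill = 'gray'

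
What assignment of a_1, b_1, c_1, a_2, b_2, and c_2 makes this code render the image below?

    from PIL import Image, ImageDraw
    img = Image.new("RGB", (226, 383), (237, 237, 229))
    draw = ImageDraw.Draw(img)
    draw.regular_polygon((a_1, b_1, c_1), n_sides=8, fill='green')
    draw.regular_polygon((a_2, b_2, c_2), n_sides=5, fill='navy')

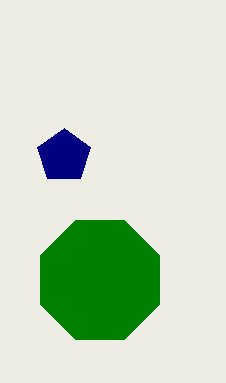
a_1 = 100; b_1 = 280; c_1 = 64; a_2 = 64; b_2 = 156; c_2 = 28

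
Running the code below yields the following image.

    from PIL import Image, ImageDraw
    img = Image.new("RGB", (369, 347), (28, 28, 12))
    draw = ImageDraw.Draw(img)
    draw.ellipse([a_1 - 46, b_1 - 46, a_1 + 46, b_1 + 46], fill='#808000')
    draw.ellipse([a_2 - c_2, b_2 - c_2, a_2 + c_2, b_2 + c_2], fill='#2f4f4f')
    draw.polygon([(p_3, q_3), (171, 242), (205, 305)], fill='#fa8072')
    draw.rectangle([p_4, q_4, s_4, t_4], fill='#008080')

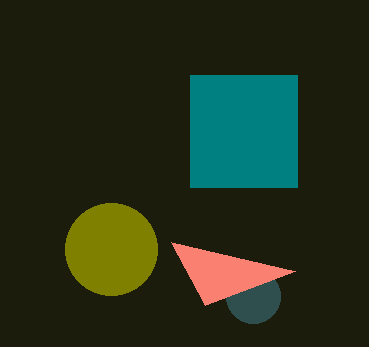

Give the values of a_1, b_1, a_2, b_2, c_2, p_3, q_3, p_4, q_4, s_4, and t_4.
a_1 = 111
b_1 = 249
a_2 = 253
b_2 = 296
c_2 = 27
p_3 = 295
q_3 = 271
p_4 = 190
q_4 = 75
s_4 = 297
t_4 = 187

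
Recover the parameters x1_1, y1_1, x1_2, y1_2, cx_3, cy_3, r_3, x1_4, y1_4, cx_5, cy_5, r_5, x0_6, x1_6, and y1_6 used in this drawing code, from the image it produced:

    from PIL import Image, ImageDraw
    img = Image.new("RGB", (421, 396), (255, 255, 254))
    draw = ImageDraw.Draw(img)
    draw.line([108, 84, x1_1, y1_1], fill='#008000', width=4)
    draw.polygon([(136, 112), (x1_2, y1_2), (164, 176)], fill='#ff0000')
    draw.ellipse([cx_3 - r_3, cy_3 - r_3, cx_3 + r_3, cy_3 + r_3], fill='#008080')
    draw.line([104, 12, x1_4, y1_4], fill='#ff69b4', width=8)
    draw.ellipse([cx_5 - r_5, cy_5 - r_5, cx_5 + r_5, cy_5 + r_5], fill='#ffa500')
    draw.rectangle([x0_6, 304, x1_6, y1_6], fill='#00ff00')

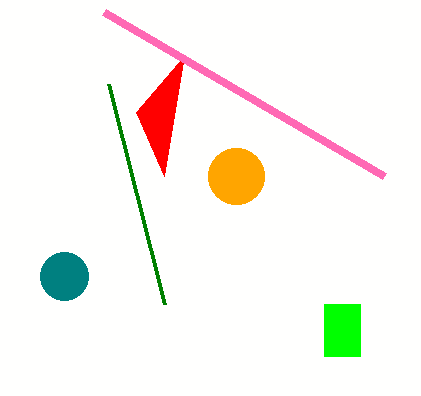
x1_1 = 164, y1_1 = 304, x1_2 = 184, y1_2 = 56, cx_3 = 64, cy_3 = 276, r_3 = 24, x1_4 = 384, y1_4 = 176, cx_5 = 236, cy_5 = 176, r_5 = 28, x0_6 = 324, x1_6 = 360, y1_6 = 356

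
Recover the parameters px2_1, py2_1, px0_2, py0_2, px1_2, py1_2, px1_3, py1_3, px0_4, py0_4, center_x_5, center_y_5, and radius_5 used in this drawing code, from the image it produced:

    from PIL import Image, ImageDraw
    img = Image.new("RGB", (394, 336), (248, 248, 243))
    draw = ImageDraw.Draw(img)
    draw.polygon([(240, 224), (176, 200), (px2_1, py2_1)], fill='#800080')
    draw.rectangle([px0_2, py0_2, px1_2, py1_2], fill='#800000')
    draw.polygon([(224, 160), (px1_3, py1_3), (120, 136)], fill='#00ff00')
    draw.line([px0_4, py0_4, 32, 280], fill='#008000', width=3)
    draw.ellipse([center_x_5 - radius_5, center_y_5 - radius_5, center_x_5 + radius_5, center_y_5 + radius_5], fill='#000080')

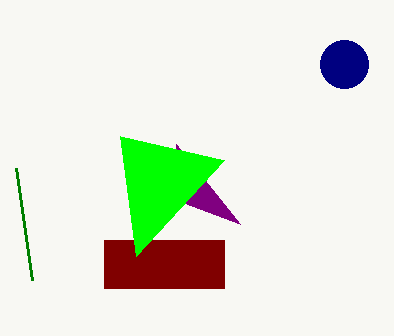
px2_1 = 176; py2_1 = 144; px0_2 = 104; py0_2 = 240; px1_2 = 224; py1_2 = 288; px1_3 = 136; py1_3 = 256; px0_4 = 16; py0_4 = 168; center_x_5 = 344; center_y_5 = 64; radius_5 = 24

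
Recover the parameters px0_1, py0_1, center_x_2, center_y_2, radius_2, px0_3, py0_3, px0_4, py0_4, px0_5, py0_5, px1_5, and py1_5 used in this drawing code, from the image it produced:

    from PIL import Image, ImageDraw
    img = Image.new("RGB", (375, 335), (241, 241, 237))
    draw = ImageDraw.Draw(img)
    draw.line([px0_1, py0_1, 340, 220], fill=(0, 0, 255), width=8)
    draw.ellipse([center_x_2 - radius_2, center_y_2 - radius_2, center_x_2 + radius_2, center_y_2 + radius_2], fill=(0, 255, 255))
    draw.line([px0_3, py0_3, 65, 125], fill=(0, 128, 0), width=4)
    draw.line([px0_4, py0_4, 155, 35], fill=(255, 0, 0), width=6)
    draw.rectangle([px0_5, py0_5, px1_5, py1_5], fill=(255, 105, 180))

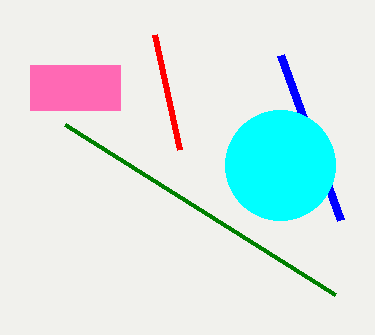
px0_1 = 280; py0_1 = 55; center_x_2 = 280; center_y_2 = 165; radius_2 = 55; px0_3 = 335; py0_3 = 295; px0_4 = 180; py0_4 = 150; px0_5 = 30; py0_5 = 65; px1_5 = 120; py1_5 = 110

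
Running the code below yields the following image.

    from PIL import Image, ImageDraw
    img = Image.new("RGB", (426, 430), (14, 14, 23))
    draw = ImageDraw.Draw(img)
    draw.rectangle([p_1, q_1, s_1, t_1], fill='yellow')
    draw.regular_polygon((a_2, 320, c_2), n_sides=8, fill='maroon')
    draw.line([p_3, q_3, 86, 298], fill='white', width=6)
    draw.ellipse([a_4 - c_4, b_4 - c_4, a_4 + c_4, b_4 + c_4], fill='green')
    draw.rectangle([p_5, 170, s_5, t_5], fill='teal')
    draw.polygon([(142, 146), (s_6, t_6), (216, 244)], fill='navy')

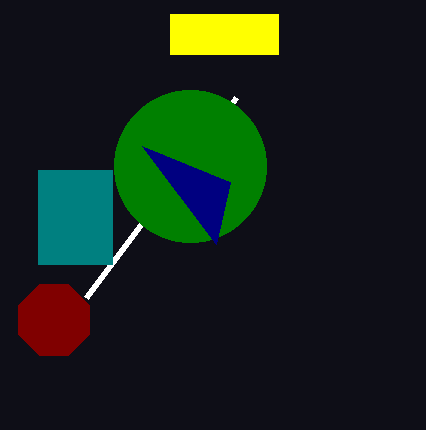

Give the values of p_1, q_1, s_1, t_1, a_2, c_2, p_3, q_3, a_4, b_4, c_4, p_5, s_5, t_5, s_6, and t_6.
p_1 = 170
q_1 = 14
s_1 = 278
t_1 = 54
a_2 = 54
c_2 = 38
p_3 = 236
q_3 = 98
a_4 = 190
b_4 = 166
c_4 = 76
p_5 = 38
s_5 = 112
t_5 = 264
s_6 = 230
t_6 = 182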